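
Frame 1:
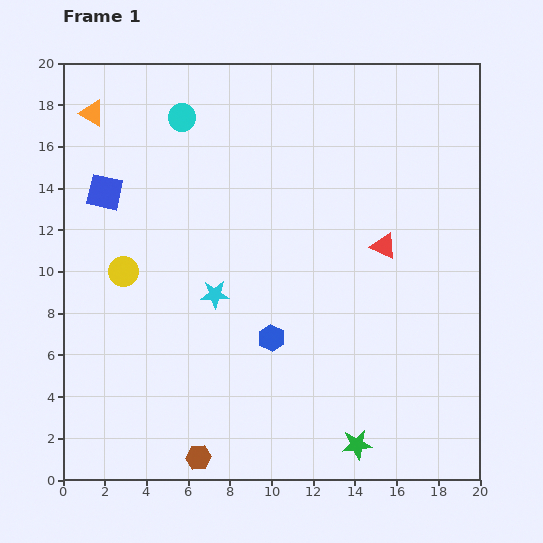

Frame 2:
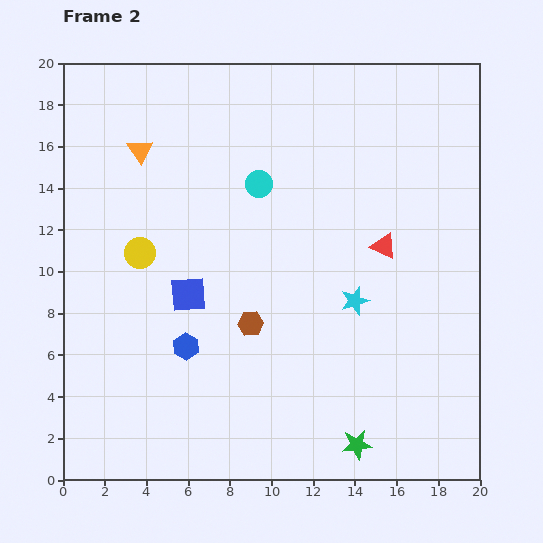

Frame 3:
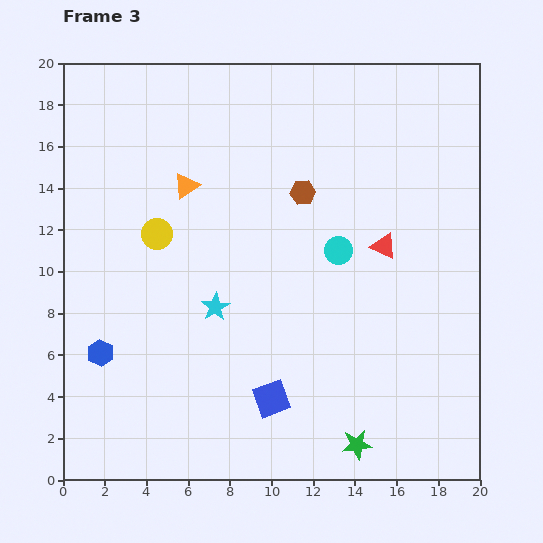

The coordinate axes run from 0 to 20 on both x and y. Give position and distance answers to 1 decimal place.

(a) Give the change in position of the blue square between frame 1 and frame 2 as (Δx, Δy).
(4.0, -4.9)

The blue square was at (2.0, 13.8) in frame 1 and (6.0, 8.9) in frame 2.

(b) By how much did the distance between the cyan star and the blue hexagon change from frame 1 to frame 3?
+2.5

Distance in frame 1: 3.4. Distance in frame 3: 5.9.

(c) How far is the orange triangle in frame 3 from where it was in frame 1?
5.7

The orange triangle moved from (1.4, 17.6) to (5.9, 14.1), a distance of √(4.5² + 3.5²) ≈ 5.7.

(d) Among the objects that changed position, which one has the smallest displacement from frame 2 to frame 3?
the yellow circle

(moved 1.2)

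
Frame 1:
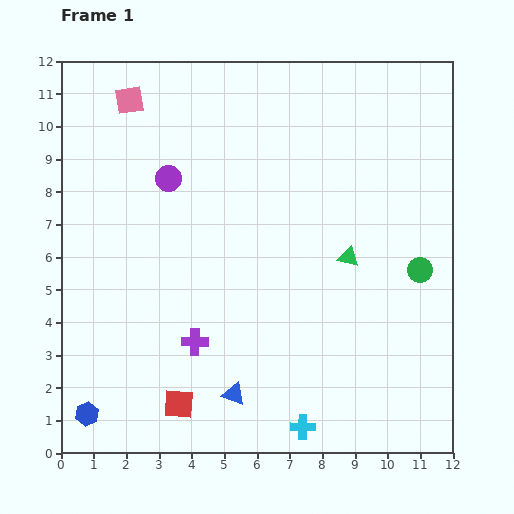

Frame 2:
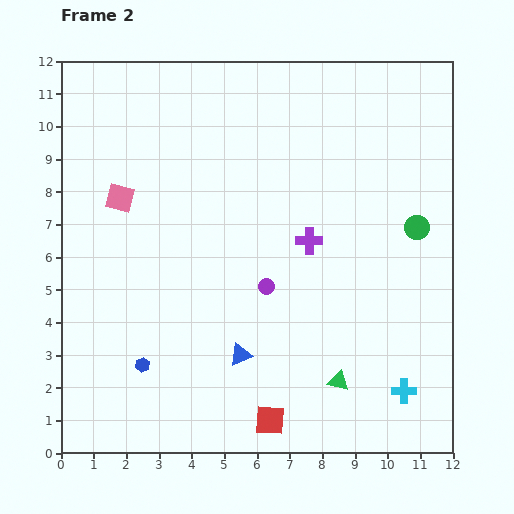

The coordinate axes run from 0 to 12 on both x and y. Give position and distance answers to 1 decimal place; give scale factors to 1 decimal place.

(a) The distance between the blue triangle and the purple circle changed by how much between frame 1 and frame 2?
-4.7

Distance in frame 1: 6.9. Distance in frame 2: 2.2.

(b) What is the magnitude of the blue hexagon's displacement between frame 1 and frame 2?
2.3

The blue hexagon moved from (0.8, 1.2) to (2.5, 2.7), a distance of √(1.7² + 1.5²) ≈ 2.3.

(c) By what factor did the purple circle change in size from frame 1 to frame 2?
0.6×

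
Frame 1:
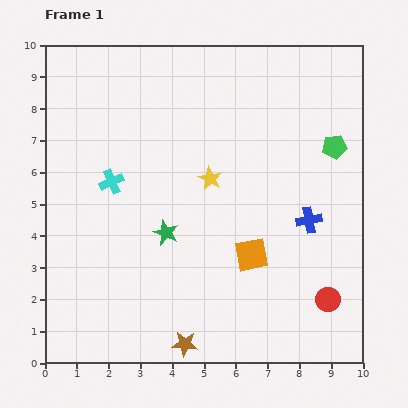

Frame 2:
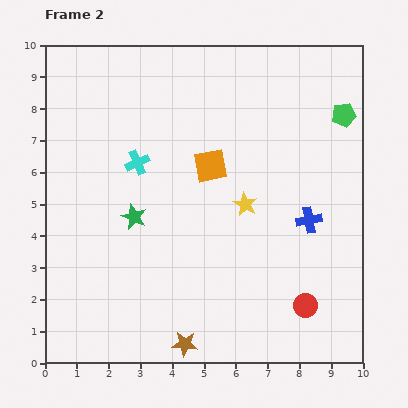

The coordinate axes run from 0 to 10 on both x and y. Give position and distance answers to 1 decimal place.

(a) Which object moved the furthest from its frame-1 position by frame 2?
the orange square

(moved 3.1; next 1.4)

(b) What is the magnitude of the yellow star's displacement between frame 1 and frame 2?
1.4

The yellow star moved from (5.2, 5.8) to (6.3, 5.0), a distance of √(1.1² + 0.8²) ≈ 1.4.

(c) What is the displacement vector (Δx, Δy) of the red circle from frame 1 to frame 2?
(-0.7, -0.2)

The red circle was at (8.9, 2.0) in frame 1 and (8.2, 1.8) in frame 2.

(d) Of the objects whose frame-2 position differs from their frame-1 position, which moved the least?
the red circle

(moved 0.7)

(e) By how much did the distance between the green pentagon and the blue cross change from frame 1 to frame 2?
+1.1

Distance in frame 1: 2.4. Distance in frame 2: 3.5.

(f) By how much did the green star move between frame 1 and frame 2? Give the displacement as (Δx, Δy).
(-1.0, 0.5)

The green star was at (3.8, 4.1) in frame 1 and (2.8, 4.6) in frame 2.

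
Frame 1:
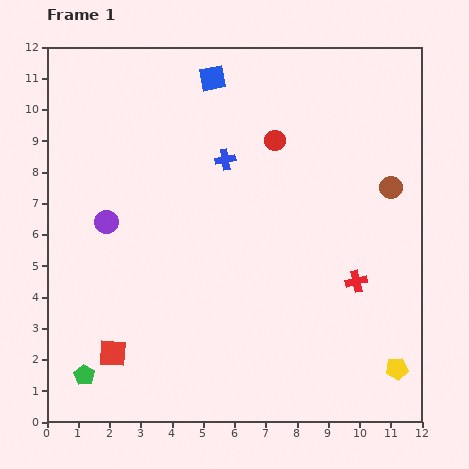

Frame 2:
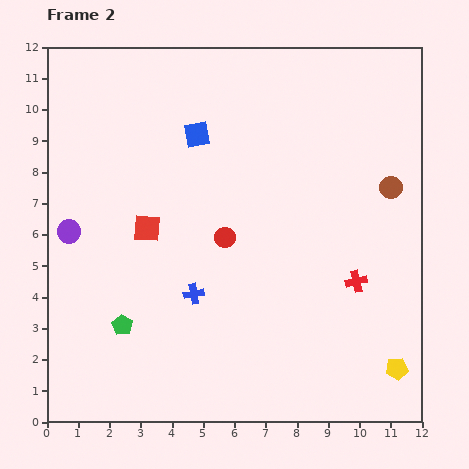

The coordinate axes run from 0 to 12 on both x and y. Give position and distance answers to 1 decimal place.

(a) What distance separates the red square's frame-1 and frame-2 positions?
4.1

The red square moved from (2.1, 2.2) to (3.2, 6.2), a distance of √(1.1² + 4.0²) ≈ 4.1.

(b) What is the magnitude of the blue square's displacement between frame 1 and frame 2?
1.9

The blue square moved from (5.3, 11.0) to (4.8, 9.2), a distance of √(0.5² + 1.8²) ≈ 1.9.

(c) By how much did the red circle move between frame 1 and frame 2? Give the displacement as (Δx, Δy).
(-1.6, -3.1)

The red circle was at (7.3, 9.0) in frame 1 and (5.7, 5.9) in frame 2.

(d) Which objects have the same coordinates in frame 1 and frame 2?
the yellow pentagon, the red cross, the brown circle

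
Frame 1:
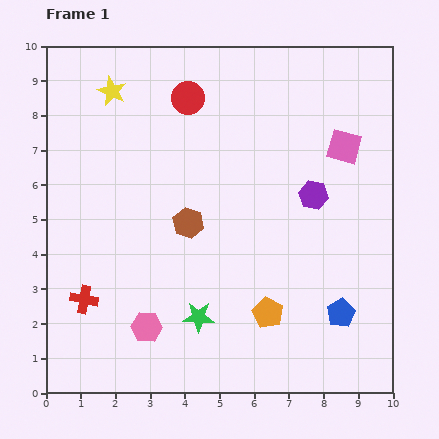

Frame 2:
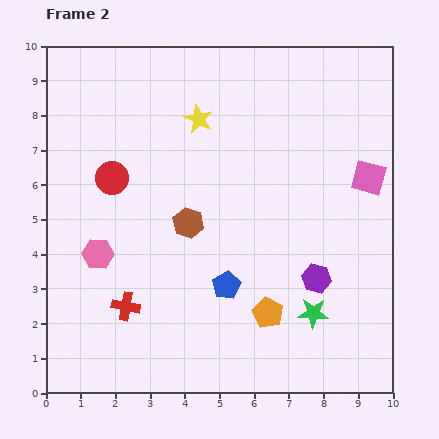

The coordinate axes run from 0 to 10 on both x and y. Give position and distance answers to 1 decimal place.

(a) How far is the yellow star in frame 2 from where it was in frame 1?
2.6

The yellow star moved from (1.9, 8.7) to (4.4, 7.9), a distance of √(2.5² + 0.8²) ≈ 2.6.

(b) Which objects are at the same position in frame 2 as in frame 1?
the brown hexagon, the orange pentagon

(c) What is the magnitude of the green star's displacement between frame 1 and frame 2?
3.3

The green star moved from (4.4, 2.2) to (7.7, 2.3), a distance of √(3.3² + 0.1²) ≈ 3.3.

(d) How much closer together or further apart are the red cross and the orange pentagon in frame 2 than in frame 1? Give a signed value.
-1.2

Distance in frame 1: 5.3. Distance in frame 2: 4.1.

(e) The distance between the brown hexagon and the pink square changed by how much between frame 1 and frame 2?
+0.4

Distance in frame 1: 5.0. Distance in frame 2: 5.4.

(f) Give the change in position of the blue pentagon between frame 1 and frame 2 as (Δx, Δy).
(-3.3, 0.8)

The blue pentagon was at (8.5, 2.3) in frame 1 and (5.2, 3.1) in frame 2.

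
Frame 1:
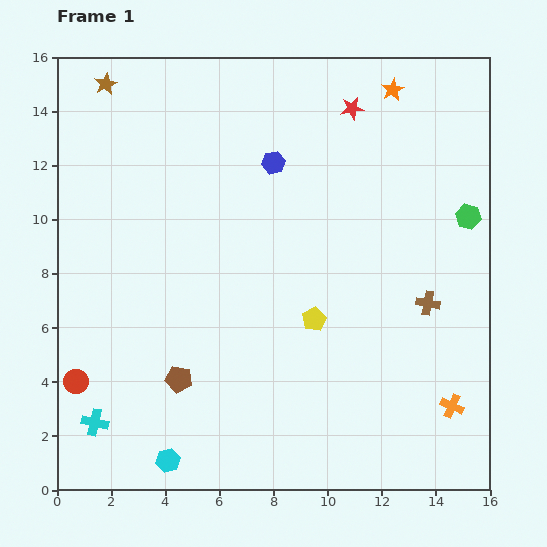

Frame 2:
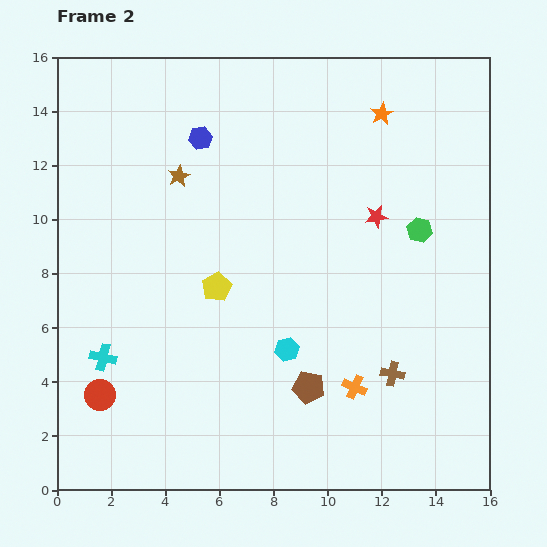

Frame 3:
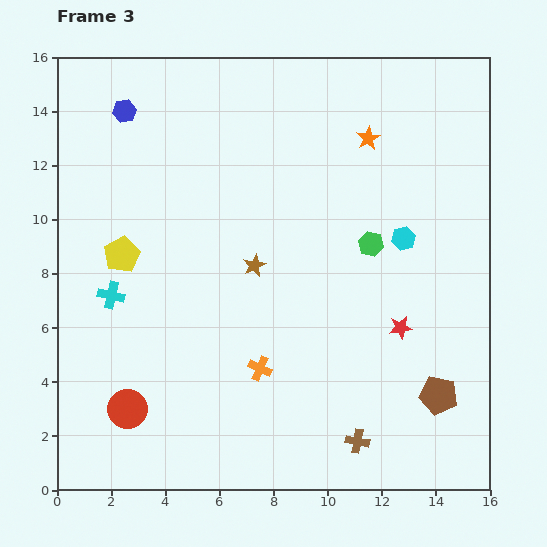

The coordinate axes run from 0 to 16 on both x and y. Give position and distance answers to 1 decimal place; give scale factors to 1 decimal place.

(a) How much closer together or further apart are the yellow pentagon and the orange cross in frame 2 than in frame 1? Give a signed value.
+0.3

Distance in frame 1: 6.0. Distance in frame 2: 6.3.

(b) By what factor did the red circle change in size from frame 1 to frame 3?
1.6×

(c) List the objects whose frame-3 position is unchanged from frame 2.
none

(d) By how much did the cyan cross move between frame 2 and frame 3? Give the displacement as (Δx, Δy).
(0.3, 2.3)

The cyan cross was at (1.7, 4.9) in frame 2 and (2.0, 7.2) in frame 3.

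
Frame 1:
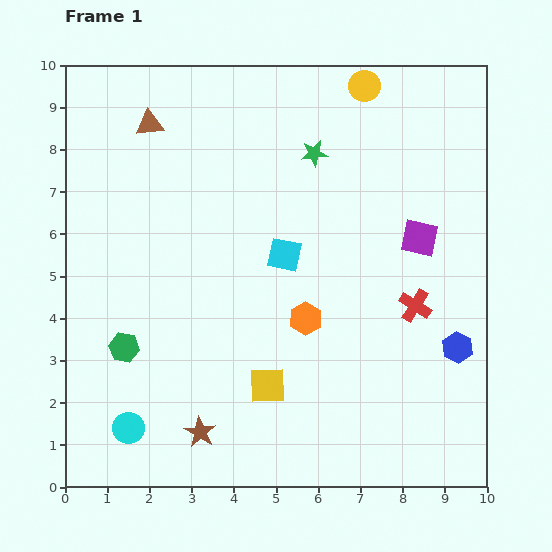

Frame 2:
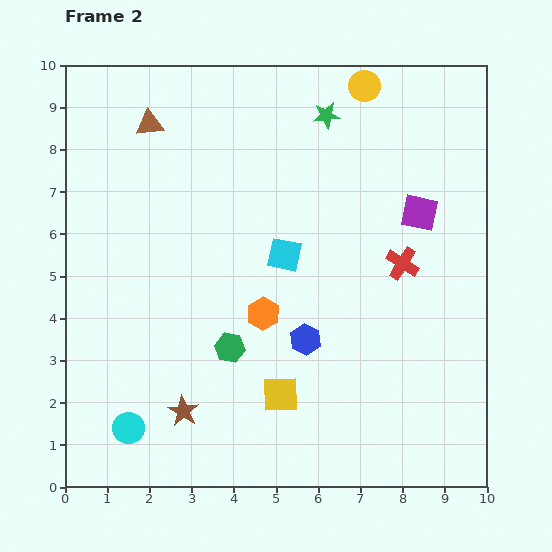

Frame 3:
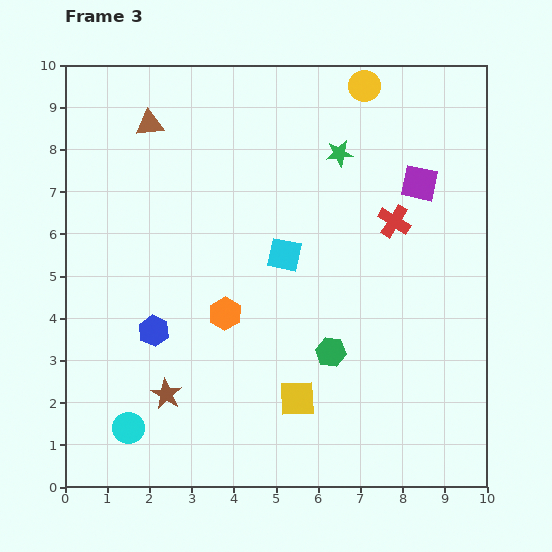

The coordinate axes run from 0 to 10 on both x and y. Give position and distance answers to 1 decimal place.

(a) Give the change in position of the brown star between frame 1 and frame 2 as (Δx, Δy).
(-0.4, 0.5)

The brown star was at (3.2, 1.3) in frame 1 and (2.8, 1.8) in frame 2.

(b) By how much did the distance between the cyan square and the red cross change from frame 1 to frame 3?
-0.6

Distance in frame 1: 3.3. Distance in frame 3: 2.7.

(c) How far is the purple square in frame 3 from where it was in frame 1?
1.3

The purple square moved from (8.4, 5.9) to (8.4, 7.2), a distance of √(0.0² + 1.3²) ≈ 1.3.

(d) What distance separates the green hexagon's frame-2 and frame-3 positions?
2.4

The green hexagon moved from (3.9, 3.3) to (6.3, 3.2), a distance of √(2.4² + 0.1²) ≈ 2.4.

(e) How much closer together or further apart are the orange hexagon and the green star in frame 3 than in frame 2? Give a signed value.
-0.2

Distance in frame 2: 4.9. Distance in frame 3: 4.7.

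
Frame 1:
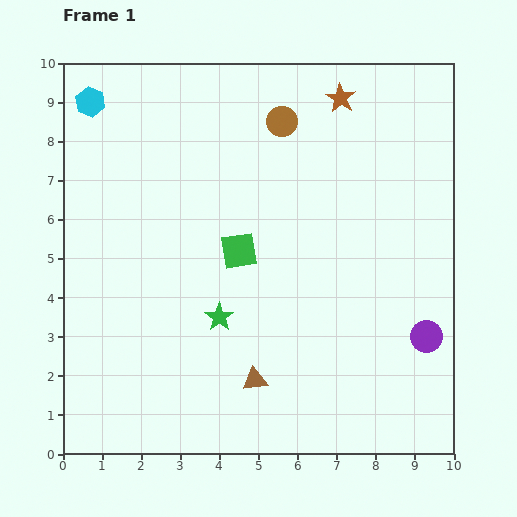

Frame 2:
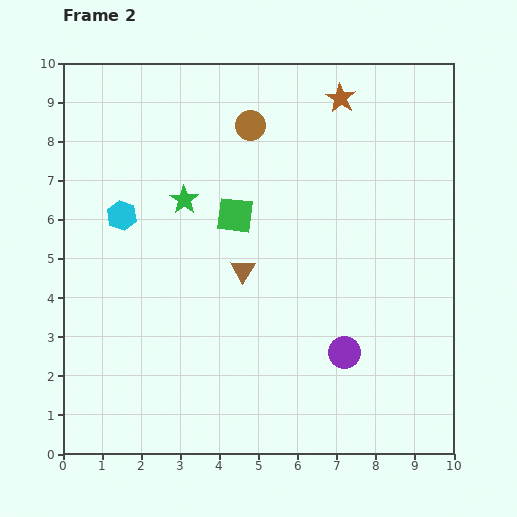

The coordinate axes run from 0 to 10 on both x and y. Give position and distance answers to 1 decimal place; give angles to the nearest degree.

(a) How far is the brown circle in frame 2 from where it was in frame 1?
0.8

The brown circle moved from (5.6, 8.5) to (4.8, 8.4), a distance of √(0.8² + 0.1²) ≈ 0.8.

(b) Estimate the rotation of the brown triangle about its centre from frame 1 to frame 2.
51° counter-clockwise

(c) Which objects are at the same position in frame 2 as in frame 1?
the brown star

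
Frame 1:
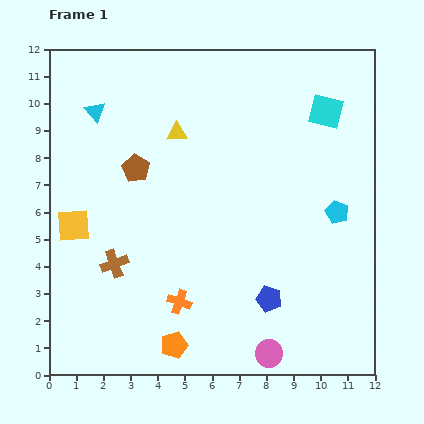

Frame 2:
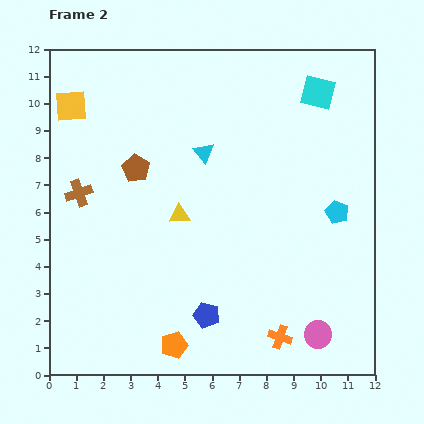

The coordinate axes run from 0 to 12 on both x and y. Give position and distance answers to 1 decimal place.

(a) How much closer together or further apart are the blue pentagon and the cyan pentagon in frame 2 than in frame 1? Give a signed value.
+2.0

Distance in frame 1: 4.1. Distance in frame 2: 6.1.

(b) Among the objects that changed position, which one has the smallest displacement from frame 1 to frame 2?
the cyan square

(moved 0.8)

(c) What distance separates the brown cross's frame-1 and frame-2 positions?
2.9

The brown cross moved from (2.4, 4.1) to (1.1, 6.7), a distance of √(1.3² + 2.6²) ≈ 2.9.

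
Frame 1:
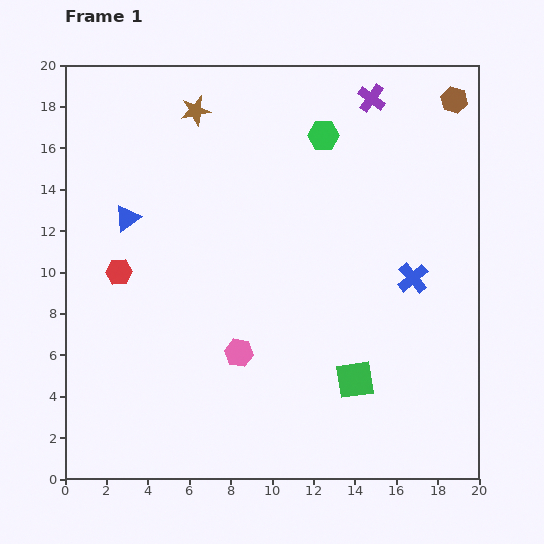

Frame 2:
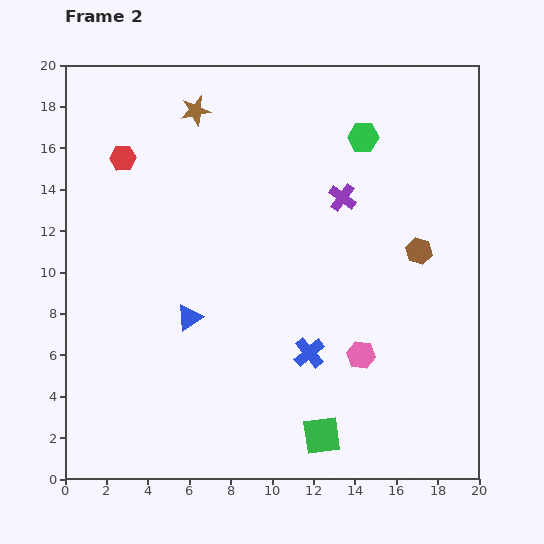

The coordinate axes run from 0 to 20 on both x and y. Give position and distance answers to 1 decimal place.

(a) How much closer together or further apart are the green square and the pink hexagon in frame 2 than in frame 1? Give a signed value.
-1.4

Distance in frame 1: 5.7. Distance in frame 2: 4.3.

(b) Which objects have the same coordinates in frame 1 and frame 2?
the brown star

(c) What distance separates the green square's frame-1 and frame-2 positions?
3.1

The green square moved from (14.0, 4.8) to (12.4, 2.1), a distance of √(1.6² + 2.7²) ≈ 3.1.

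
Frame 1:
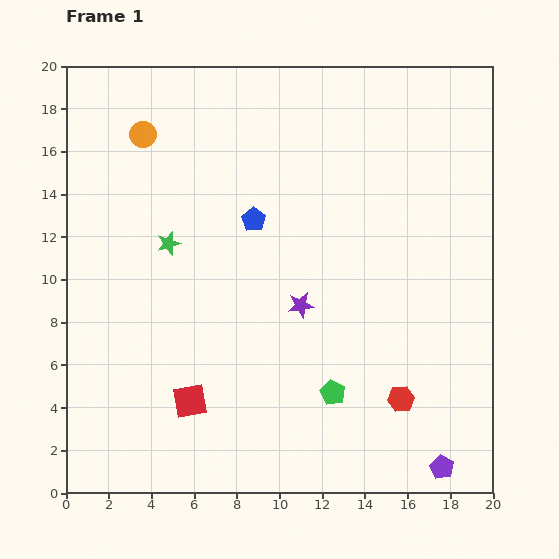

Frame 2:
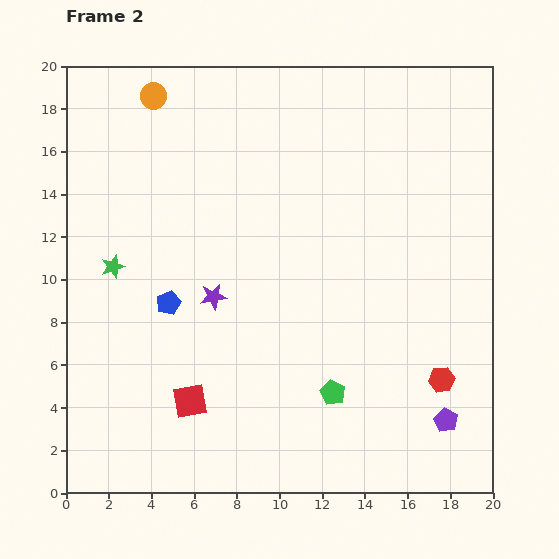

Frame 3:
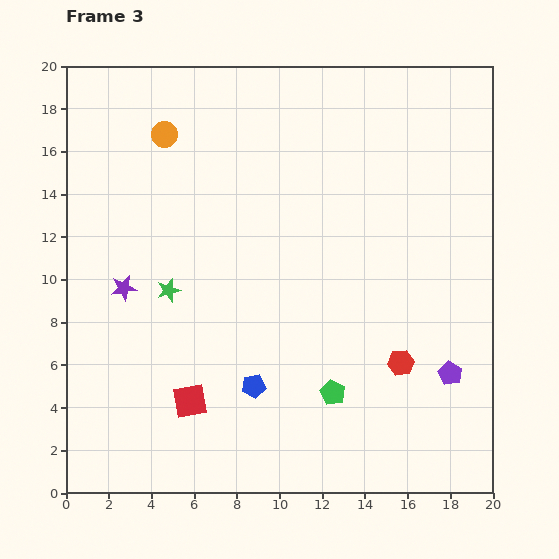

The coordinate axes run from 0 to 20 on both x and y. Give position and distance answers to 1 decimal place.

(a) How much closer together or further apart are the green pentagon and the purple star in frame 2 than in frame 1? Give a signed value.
+2.8

Distance in frame 1: 4.4. Distance in frame 2: 7.2.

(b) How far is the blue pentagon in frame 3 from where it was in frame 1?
7.8

The blue pentagon moved from (8.8, 12.8) to (8.8, 5.0), a distance of √(0.0² + 7.8²) ≈ 7.8.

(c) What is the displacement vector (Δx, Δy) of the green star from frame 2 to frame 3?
(2.6, -1.1)

The green star was at (2.2, 10.6) in frame 2 and (4.8, 9.5) in frame 3.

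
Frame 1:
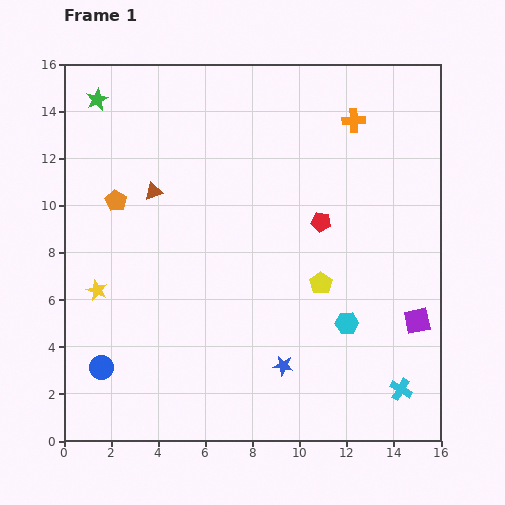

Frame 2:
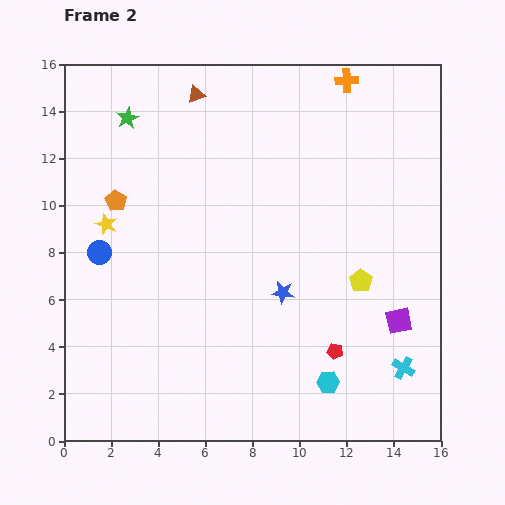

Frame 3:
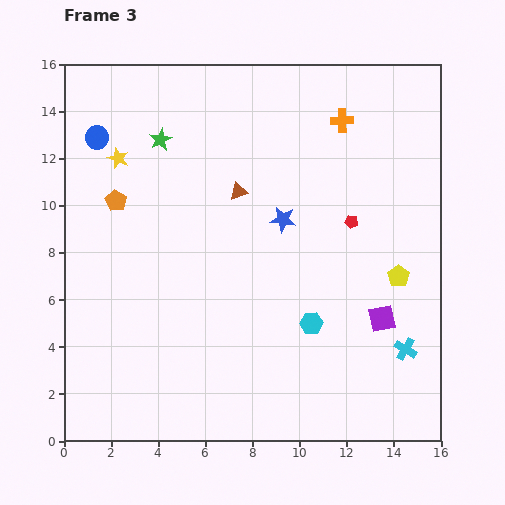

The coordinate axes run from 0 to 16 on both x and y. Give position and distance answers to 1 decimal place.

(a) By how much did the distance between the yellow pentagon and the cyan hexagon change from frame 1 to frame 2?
+2.5

Distance in frame 1: 2.0. Distance in frame 2: 4.5.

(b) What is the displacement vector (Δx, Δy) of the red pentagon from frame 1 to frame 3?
(1.3, 0.0)

The red pentagon was at (10.9, 9.3) in frame 1 and (12.2, 9.3) in frame 3.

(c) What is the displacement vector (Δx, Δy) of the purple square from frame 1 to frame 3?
(-1.5, 0.1)

The purple square was at (15.0, 5.1) in frame 1 and (13.5, 5.2) in frame 3.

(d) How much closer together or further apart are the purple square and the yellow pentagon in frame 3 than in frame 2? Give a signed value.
-0.4

Distance in frame 2: 2.3. Distance in frame 3: 1.9.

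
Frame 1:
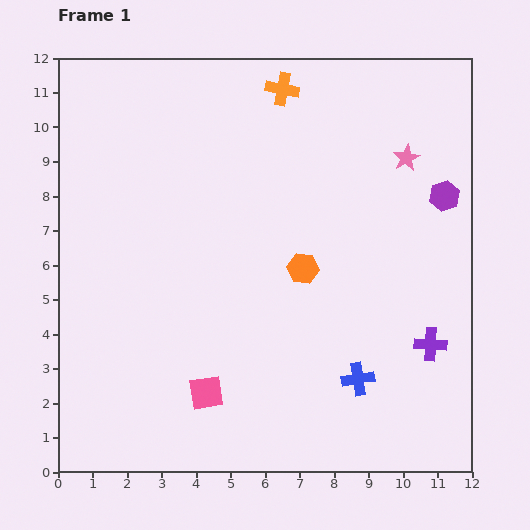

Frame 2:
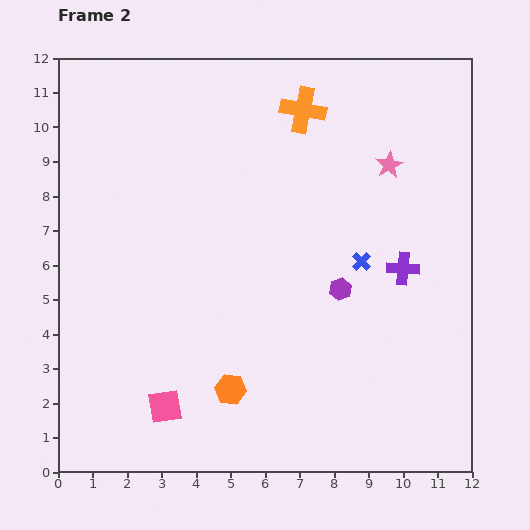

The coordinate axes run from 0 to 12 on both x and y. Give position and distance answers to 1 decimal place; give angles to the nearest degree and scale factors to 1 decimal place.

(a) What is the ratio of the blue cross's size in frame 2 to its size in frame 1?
0.6×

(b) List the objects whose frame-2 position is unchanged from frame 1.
none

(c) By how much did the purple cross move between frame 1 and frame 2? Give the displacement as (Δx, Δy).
(-0.8, 2.2)

The purple cross was at (10.8, 3.7) in frame 1 and (10.0, 5.9) in frame 2.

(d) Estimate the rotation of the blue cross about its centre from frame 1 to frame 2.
35° counter-clockwise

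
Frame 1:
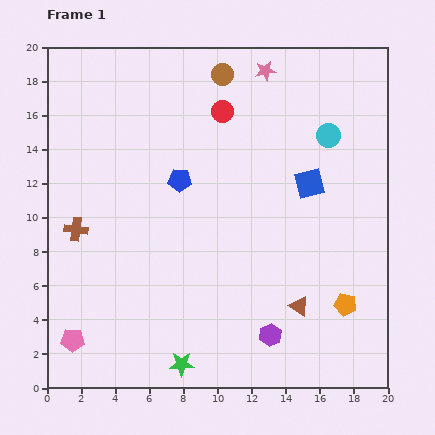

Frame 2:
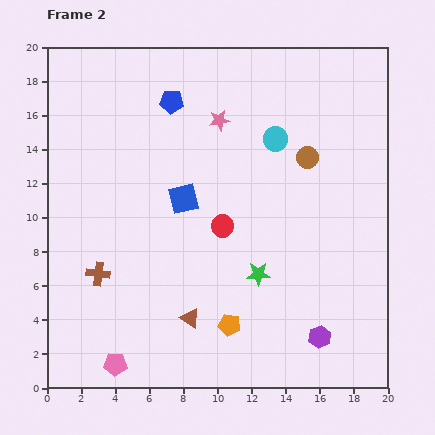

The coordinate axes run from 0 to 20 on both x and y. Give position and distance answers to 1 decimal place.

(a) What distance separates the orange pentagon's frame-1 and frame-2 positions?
6.9

The orange pentagon moved from (17.5, 4.9) to (10.7, 3.7), a distance of √(6.8² + 1.2²) ≈ 6.9.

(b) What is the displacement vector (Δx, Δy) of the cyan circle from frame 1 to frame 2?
(-3.1, -0.2)

The cyan circle was at (16.5, 14.8) in frame 1 and (13.4, 14.6) in frame 2.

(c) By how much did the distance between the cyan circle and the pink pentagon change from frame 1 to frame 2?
-3.0

Distance in frame 1: 19.2. Distance in frame 2: 16.2.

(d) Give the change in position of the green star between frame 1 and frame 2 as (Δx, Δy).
(4.5, 5.3)

The green star was at (7.9, 1.4) in frame 1 and (12.4, 6.7) in frame 2.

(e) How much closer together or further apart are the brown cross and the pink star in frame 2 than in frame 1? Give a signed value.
-3.0

Distance in frame 1: 14.5. Distance in frame 2: 11.5.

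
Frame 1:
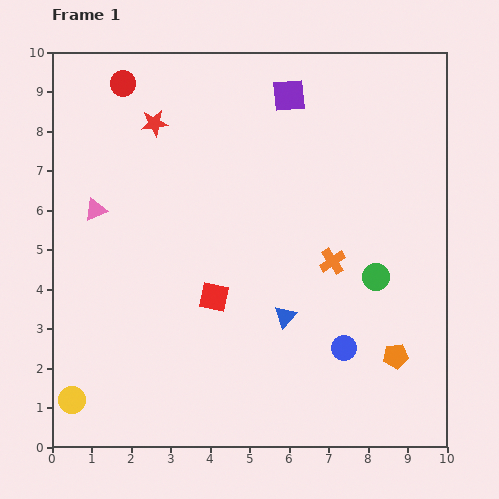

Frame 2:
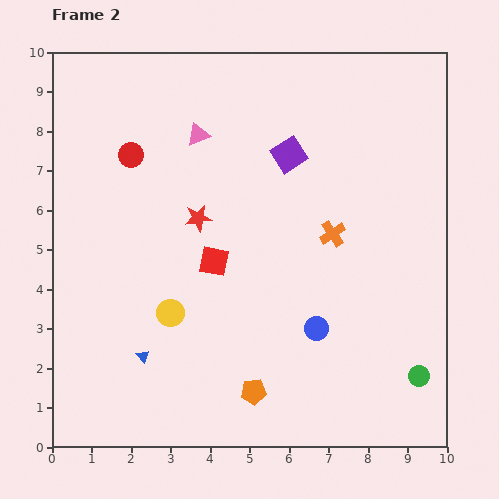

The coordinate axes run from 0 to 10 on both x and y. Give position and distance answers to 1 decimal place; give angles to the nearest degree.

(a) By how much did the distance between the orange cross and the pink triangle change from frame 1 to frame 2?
-1.9

Distance in frame 1: 6.1. Distance in frame 2: 4.2.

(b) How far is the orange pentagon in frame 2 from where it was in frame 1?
3.7

The orange pentagon moved from (8.7, 2.3) to (5.1, 1.4), a distance of √(3.6² + 0.9²) ≈ 3.7.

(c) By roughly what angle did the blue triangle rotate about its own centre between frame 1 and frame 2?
25° counter-clockwise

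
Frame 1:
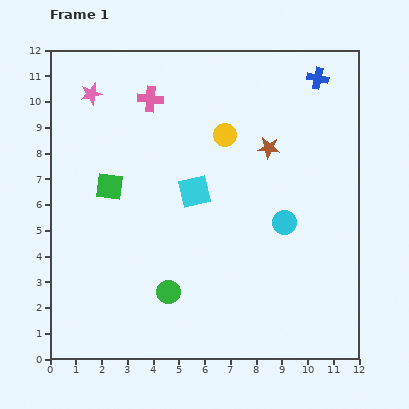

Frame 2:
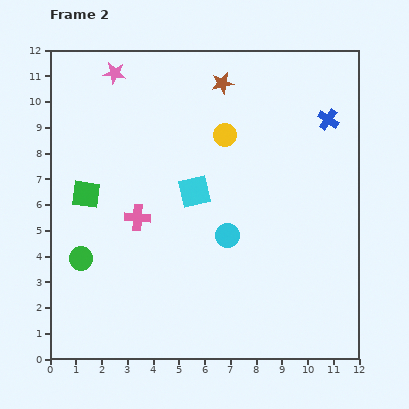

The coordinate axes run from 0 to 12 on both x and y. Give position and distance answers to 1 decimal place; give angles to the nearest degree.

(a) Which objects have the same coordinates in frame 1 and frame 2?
the cyan square, the yellow circle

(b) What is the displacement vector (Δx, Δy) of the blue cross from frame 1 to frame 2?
(0.4, -1.6)

The blue cross was at (10.4, 10.9) in frame 1 and (10.8, 9.3) in frame 2.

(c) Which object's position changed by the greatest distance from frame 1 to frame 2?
the pink cross

(moved 4.6; next 3.6)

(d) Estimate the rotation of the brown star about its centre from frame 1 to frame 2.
17° counter-clockwise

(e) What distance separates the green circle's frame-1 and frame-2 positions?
3.6

The green circle moved from (4.6, 2.6) to (1.2, 3.9), a distance of √(3.4² + 1.3²) ≈ 3.6.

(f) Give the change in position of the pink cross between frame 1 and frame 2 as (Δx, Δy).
(-0.5, -4.6)

The pink cross was at (3.9, 10.1) in frame 1 and (3.4, 5.5) in frame 2.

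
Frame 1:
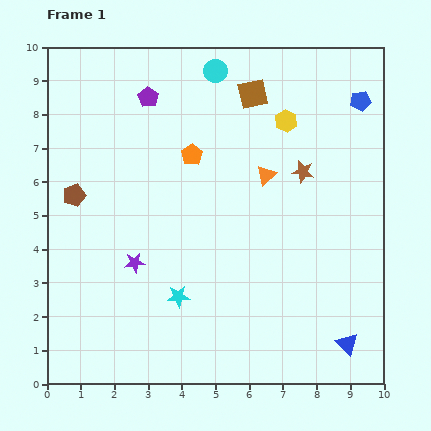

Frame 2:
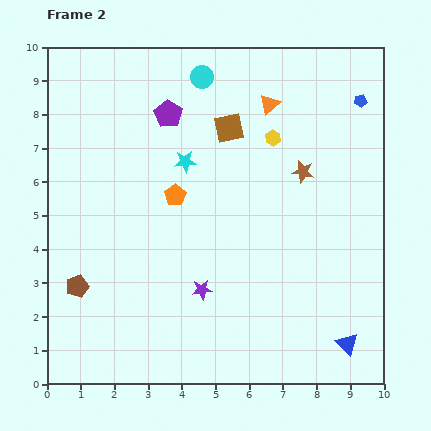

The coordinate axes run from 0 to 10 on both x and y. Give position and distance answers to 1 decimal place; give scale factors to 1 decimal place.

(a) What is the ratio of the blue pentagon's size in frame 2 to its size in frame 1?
0.6×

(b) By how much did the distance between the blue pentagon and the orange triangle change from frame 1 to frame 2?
-0.9

Distance in frame 1: 3.6. Distance in frame 2: 2.7.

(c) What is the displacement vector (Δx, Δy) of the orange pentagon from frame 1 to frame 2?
(-0.5, -1.2)

The orange pentagon was at (4.3, 6.8) in frame 1 and (3.8, 5.6) in frame 2.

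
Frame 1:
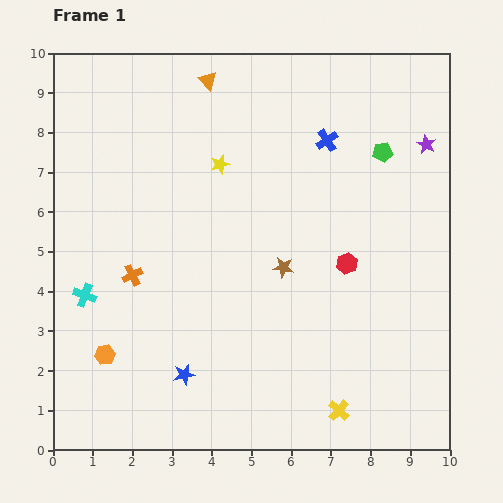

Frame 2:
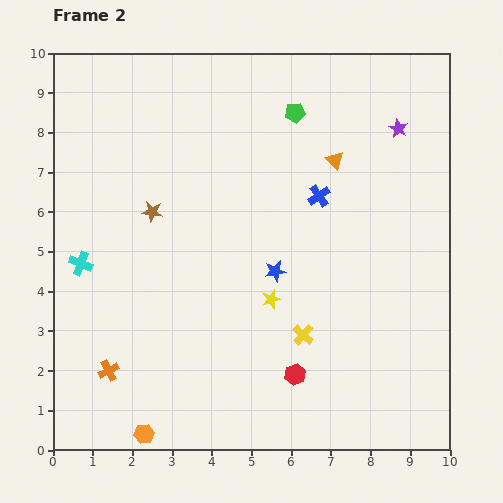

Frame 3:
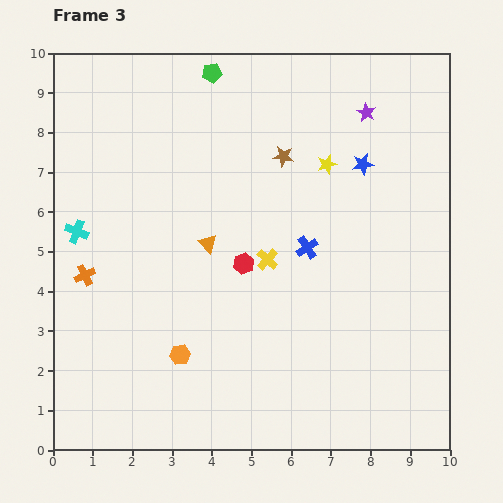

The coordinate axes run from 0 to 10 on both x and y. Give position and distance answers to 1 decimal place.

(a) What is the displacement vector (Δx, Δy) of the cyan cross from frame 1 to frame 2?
(-0.1, 0.8)

The cyan cross was at (0.8, 3.9) in frame 1 and (0.7, 4.7) in frame 2.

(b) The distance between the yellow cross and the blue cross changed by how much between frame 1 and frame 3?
-5.8

Distance in frame 1: 6.8. Distance in frame 3: 1.0.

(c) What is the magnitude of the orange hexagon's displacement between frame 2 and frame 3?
2.2

The orange hexagon moved from (2.3, 0.4) to (3.2, 2.4), a distance of √(0.9² + 2.0²) ≈ 2.2.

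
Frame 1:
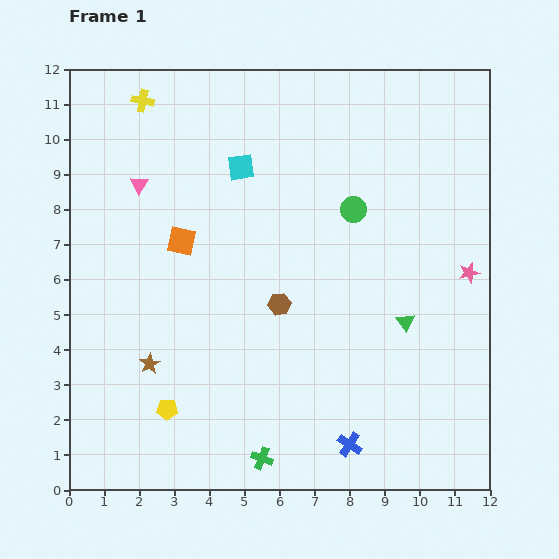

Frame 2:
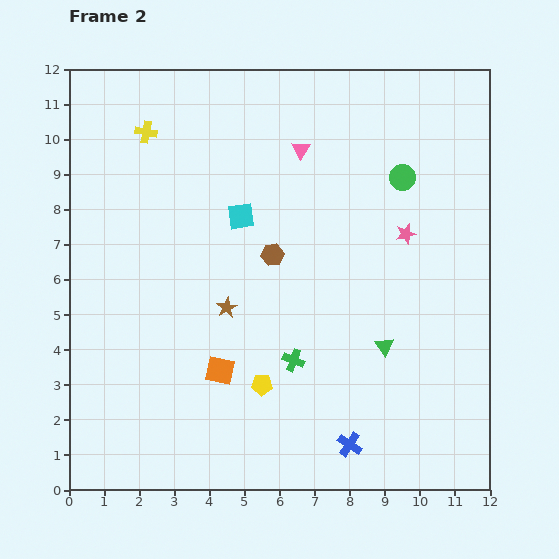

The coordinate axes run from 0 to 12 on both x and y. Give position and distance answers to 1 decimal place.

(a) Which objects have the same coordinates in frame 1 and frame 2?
the blue cross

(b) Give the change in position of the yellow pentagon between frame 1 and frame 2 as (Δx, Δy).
(2.7, 0.7)

The yellow pentagon was at (2.8, 2.3) in frame 1 and (5.5, 3.0) in frame 2.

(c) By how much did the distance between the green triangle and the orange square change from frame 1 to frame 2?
-2.0

Distance in frame 1: 6.8. Distance in frame 2: 4.8.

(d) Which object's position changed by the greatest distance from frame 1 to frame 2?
the pink triangle

(moved 4.7; next 3.9)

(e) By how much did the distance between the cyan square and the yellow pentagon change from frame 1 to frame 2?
-2.4

Distance in frame 1: 7.2. Distance in frame 2: 4.8.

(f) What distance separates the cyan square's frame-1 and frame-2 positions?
1.4

The cyan square moved from (4.9, 9.2) to (4.9, 7.8), a distance of √(0.0² + 1.4²) ≈ 1.4.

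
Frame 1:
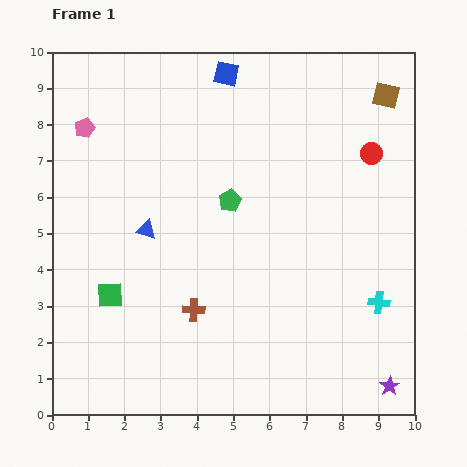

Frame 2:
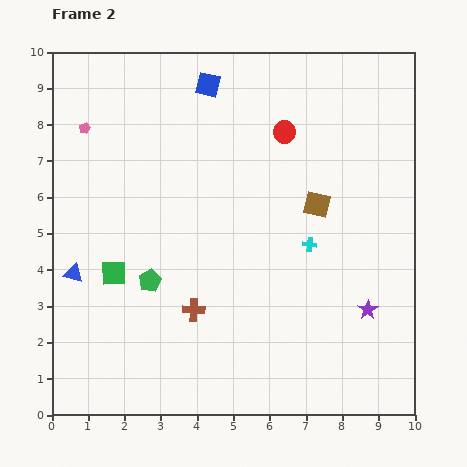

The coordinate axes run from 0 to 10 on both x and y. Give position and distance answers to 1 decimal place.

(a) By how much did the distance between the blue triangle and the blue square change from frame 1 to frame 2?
+1.6

Distance in frame 1: 4.8. Distance in frame 2: 6.4.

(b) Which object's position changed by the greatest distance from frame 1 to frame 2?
the brown square

(moved 3.6; next 3.1)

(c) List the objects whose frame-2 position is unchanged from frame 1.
the brown cross, the pink pentagon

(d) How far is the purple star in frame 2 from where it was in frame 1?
2.2

The purple star moved from (9.3, 0.8) to (8.7, 2.9), a distance of √(0.6² + 2.1²) ≈ 2.2.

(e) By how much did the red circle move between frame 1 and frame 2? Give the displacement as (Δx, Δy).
(-2.4, 0.6)

The red circle was at (8.8, 7.2) in frame 1 and (6.4, 7.8) in frame 2.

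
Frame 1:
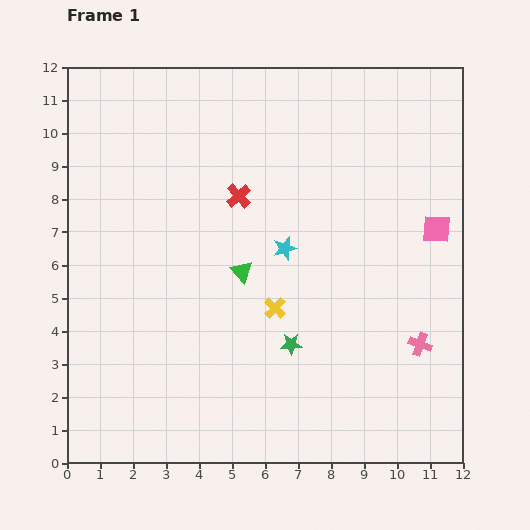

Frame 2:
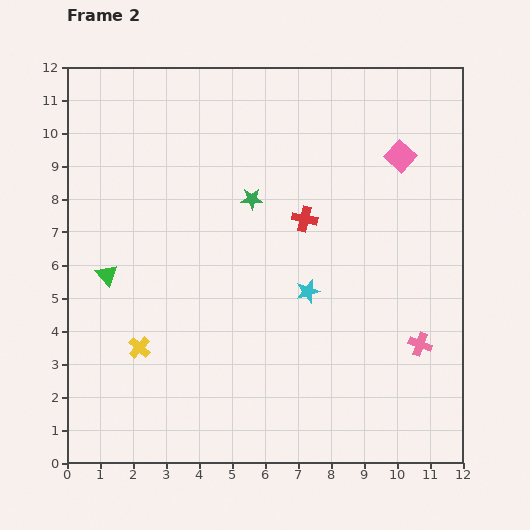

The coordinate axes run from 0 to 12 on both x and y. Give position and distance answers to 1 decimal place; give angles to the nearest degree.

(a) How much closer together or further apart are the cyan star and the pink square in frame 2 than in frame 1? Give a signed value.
+0.4

Distance in frame 1: 4.6. Distance in frame 2: 5.0.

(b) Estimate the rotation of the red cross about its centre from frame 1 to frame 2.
35° counter-clockwise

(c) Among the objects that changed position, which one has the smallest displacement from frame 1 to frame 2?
the cyan star

(moved 1.5)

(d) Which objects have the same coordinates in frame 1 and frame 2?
the pink cross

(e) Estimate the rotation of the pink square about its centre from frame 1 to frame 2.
39° clockwise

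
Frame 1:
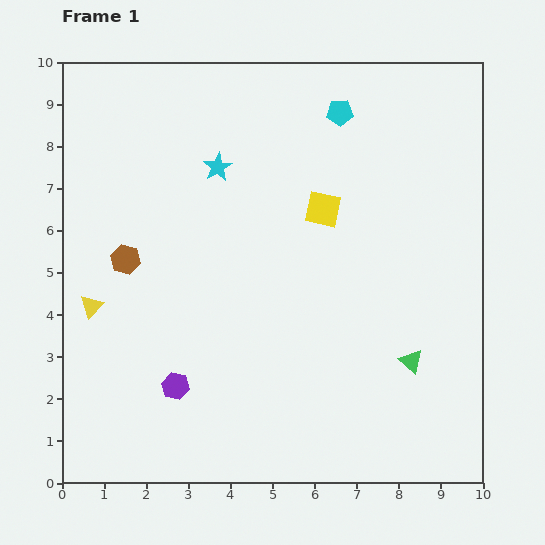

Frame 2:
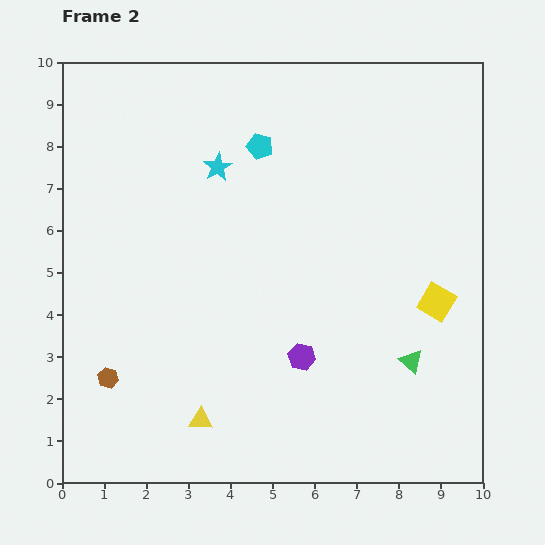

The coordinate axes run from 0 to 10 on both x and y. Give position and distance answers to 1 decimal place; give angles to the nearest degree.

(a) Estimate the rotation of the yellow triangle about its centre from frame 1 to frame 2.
51° clockwise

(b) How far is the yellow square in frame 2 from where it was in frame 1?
3.5

The yellow square moved from (6.2, 6.5) to (8.9, 4.3), a distance of √(2.7² + 2.2²) ≈ 3.5.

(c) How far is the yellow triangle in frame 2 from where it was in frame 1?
3.7

The yellow triangle moved from (0.7, 4.2) to (3.3, 1.5), a distance of √(2.6² + 2.7²) ≈ 3.7.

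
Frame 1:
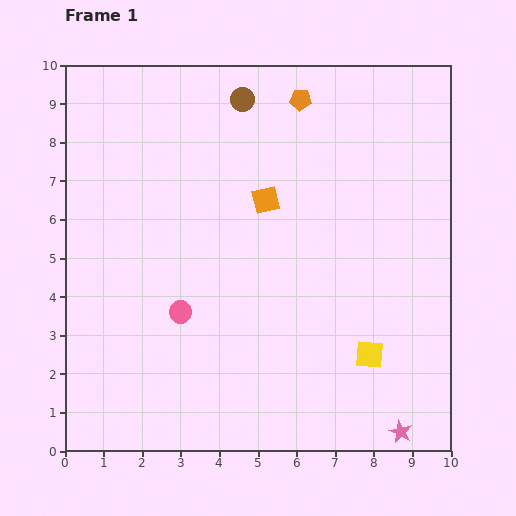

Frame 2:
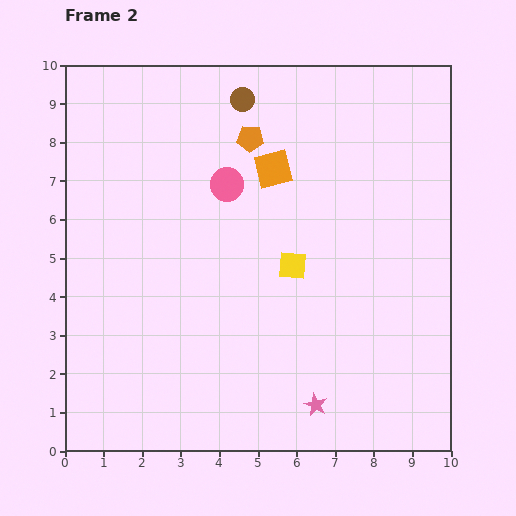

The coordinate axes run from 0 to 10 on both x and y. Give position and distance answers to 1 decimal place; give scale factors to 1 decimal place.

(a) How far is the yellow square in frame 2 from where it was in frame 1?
3.0

The yellow square moved from (7.9, 2.5) to (5.9, 4.8), a distance of √(2.0² + 2.3²) ≈ 3.0.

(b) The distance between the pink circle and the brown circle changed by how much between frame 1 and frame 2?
-3.5

Distance in frame 1: 5.7. Distance in frame 2: 2.2.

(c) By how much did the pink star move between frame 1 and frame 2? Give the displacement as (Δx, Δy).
(-2.2, 0.7)

The pink star was at (8.7, 0.5) in frame 1 and (6.5, 1.2) in frame 2.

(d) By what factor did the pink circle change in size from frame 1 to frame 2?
1.5×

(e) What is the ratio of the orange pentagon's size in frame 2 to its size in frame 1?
1.3×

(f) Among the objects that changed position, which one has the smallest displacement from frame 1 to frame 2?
the orange square

(moved 0.8)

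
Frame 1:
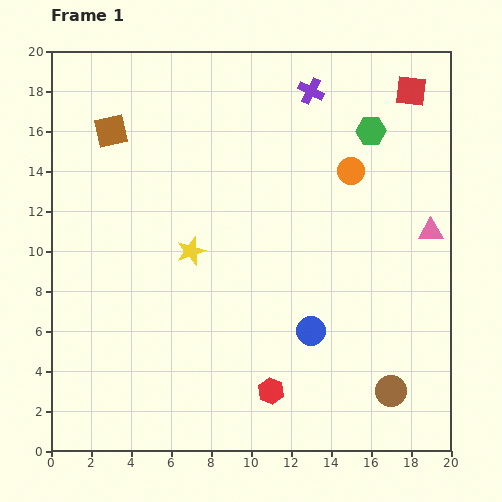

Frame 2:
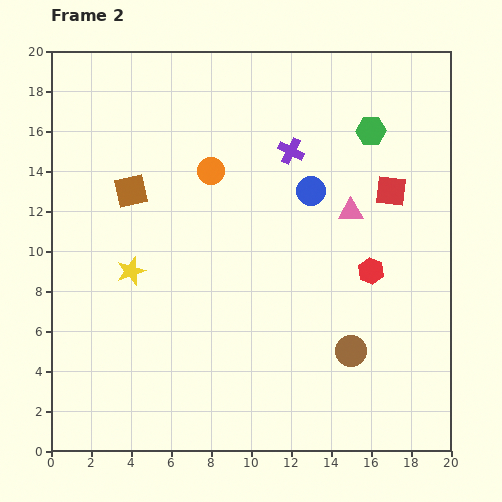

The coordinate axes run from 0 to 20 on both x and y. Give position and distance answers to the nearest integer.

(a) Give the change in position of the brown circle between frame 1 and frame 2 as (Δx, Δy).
(-2, 2)

The brown circle was at (17, 3) in frame 1 and (15, 5) in frame 2.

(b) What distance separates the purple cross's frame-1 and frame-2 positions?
3

The purple cross moved from (13, 18) to (12, 15), a distance of √(1² + 3²) ≈ 3.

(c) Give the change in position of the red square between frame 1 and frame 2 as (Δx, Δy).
(-1, -5)

The red square was at (18, 18) in frame 1 and (17, 13) in frame 2.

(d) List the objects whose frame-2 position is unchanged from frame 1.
the green hexagon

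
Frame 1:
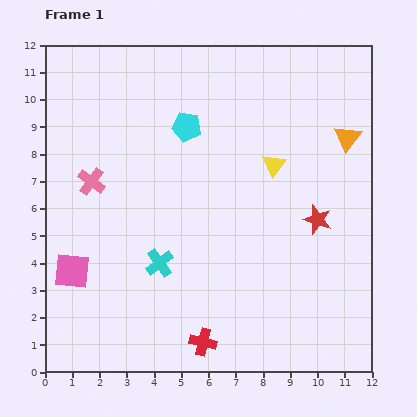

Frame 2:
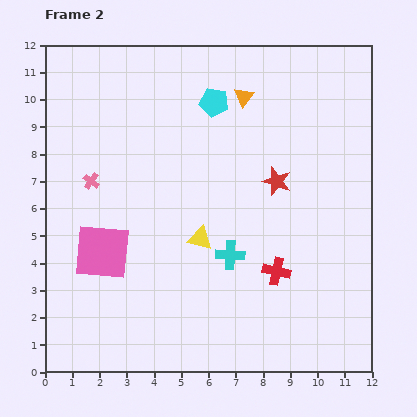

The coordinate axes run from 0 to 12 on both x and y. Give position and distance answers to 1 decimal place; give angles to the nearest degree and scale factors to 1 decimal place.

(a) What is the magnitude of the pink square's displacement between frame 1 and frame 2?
1.3

The pink square moved from (1.0, 3.7) to (2.1, 4.4), a distance of √(1.1² + 0.7²) ≈ 1.3.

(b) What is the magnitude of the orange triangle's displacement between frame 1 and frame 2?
4.1

The orange triangle moved from (11.1, 8.6) to (7.3, 10.1), a distance of √(3.8² + 1.5²) ≈ 4.1.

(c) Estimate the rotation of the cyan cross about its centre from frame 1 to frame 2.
39° clockwise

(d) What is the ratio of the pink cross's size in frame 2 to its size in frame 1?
0.6×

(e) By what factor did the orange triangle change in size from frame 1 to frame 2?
0.7×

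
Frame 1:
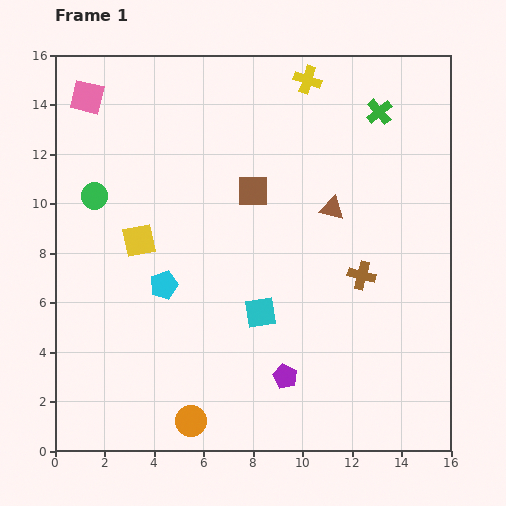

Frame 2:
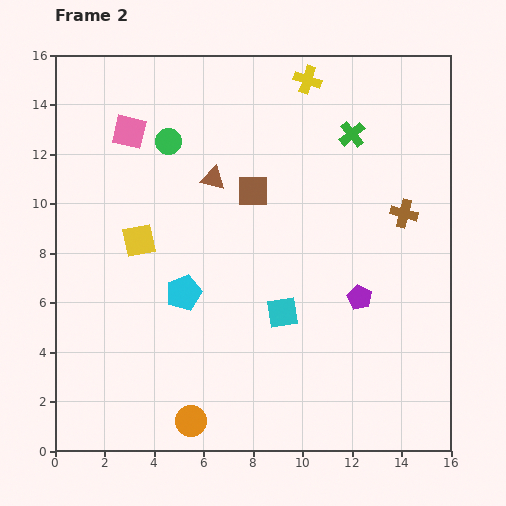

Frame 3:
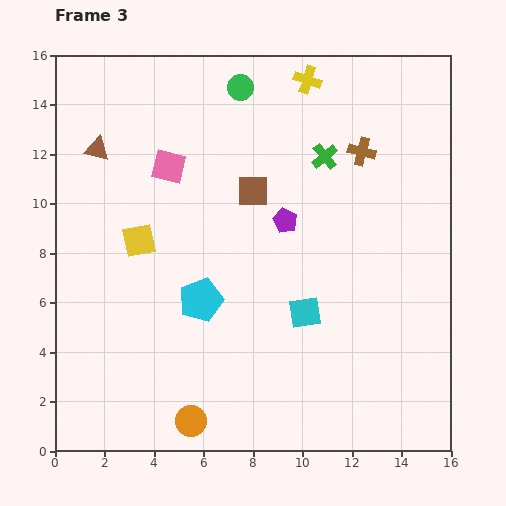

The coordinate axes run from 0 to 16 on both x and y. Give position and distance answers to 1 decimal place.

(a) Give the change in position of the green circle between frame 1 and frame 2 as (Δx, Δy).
(3.0, 2.2)

The green circle was at (1.6, 10.3) in frame 1 and (4.6, 12.5) in frame 2.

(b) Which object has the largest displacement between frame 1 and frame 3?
the brown triangle

(moved 9.8; next 7.4)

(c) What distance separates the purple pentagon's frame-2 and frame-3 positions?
4.3

The purple pentagon moved from (12.3, 6.2) to (9.3, 9.3), a distance of √(3.0² + 3.1²) ≈ 4.3.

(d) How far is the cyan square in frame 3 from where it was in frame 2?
0.9

The cyan square moved from (9.2, 5.6) to (10.1, 5.6), a distance of √(0.9² + 0.0²) ≈ 0.9.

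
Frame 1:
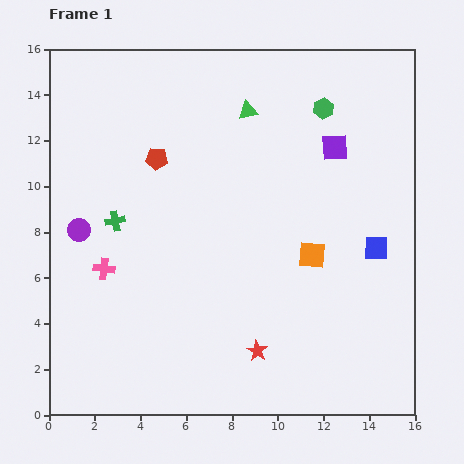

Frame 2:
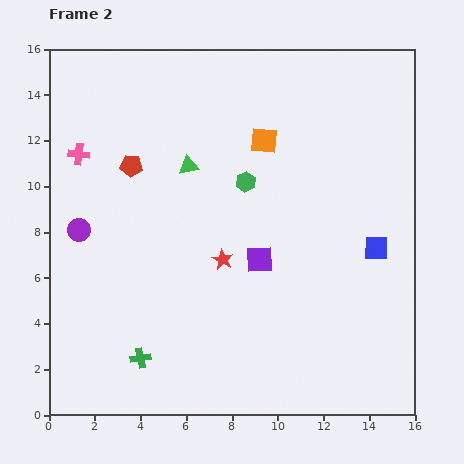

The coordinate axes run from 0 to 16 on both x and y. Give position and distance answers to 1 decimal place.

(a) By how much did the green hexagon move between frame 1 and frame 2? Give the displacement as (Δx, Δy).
(-3.4, -3.2)

The green hexagon was at (12.0, 13.4) in frame 1 and (8.6, 10.2) in frame 2.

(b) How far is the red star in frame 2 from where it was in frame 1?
4.3

The red star moved from (9.1, 2.8) to (7.6, 6.8), a distance of √(1.5² + 4.0²) ≈ 4.3.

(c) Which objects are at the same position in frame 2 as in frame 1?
the purple circle, the blue square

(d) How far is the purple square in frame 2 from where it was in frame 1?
5.9

The purple square moved from (12.5, 11.7) to (9.2, 6.8), a distance of √(3.3² + 4.9²) ≈ 5.9.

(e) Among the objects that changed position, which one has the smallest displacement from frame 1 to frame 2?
the red pentagon

(moved 1.1)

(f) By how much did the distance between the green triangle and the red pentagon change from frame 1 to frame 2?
-2.0

Distance in frame 1: 4.5. Distance in frame 2: 2.5.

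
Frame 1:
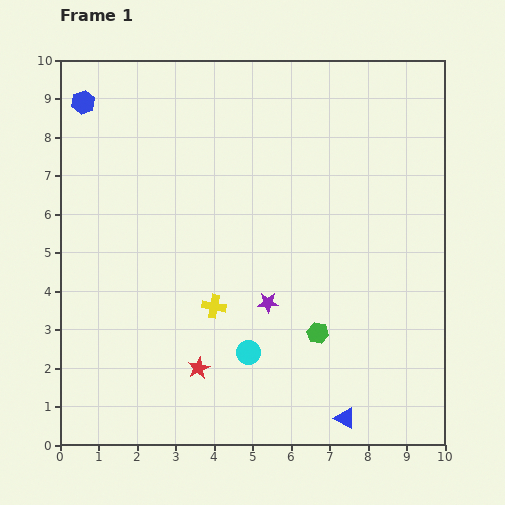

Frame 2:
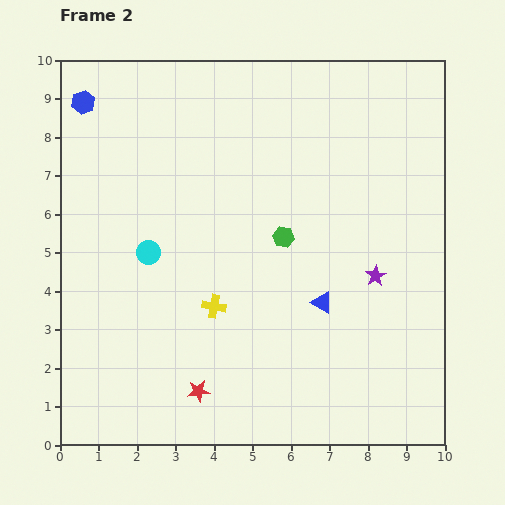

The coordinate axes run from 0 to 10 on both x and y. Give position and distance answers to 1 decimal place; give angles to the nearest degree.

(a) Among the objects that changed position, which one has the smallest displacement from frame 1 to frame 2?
the red star

(moved 0.6)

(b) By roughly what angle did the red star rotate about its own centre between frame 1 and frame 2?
19° clockwise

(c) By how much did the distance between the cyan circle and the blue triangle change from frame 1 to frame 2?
+1.7

Distance in frame 1: 3.0. Distance in frame 2: 4.7.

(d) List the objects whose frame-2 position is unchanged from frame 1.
the yellow cross, the blue hexagon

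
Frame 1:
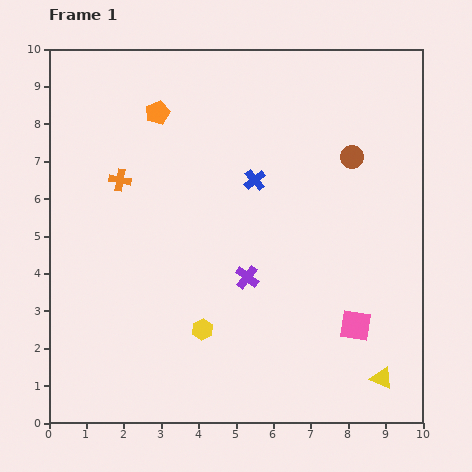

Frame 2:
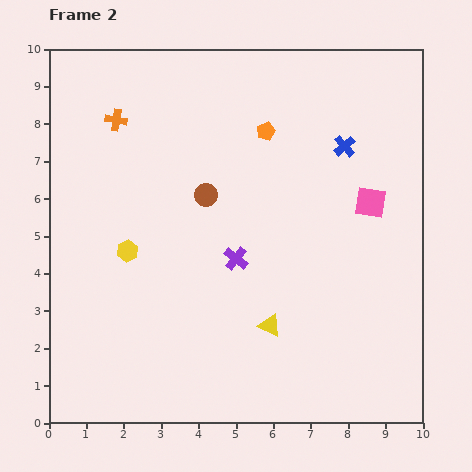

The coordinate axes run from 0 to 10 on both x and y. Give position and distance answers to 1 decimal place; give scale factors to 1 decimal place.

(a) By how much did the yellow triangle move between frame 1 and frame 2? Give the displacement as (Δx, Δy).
(-3.0, 1.4)

The yellow triangle was at (8.9, 1.2) in frame 1 and (5.9, 2.6) in frame 2.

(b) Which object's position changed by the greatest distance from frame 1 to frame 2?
the brown circle

(moved 4.0; next 3.3)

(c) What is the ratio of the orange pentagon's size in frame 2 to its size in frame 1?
0.8×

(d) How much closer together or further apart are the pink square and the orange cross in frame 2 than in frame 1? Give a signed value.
-0.3

Distance in frame 1: 7.4. Distance in frame 2: 7.1.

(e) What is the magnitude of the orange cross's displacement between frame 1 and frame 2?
1.6

The orange cross moved from (1.9, 6.5) to (1.8, 8.1), a distance of √(0.1² + 1.6²) ≈ 1.6.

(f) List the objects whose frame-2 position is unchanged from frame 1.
none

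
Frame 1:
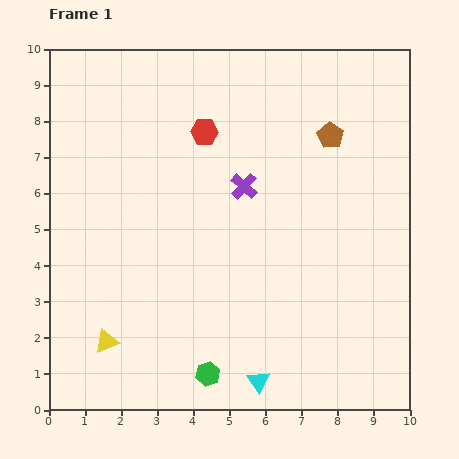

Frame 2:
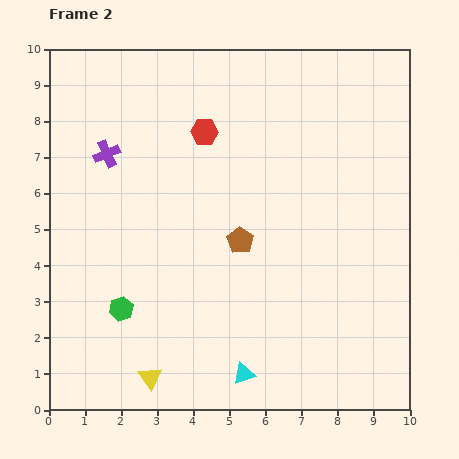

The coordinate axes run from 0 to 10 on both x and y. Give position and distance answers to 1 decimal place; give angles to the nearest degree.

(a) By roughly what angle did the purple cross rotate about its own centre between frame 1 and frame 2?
25° clockwise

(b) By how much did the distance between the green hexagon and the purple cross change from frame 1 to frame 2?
-1.0

Distance in frame 1: 5.3. Distance in frame 2: 4.3.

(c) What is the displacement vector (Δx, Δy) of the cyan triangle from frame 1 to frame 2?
(-0.4, 0.2)

The cyan triangle was at (5.8, 0.8) in frame 1 and (5.4, 1.0) in frame 2.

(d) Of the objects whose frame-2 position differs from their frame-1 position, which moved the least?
the cyan triangle

(moved 0.4)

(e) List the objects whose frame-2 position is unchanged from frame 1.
the red hexagon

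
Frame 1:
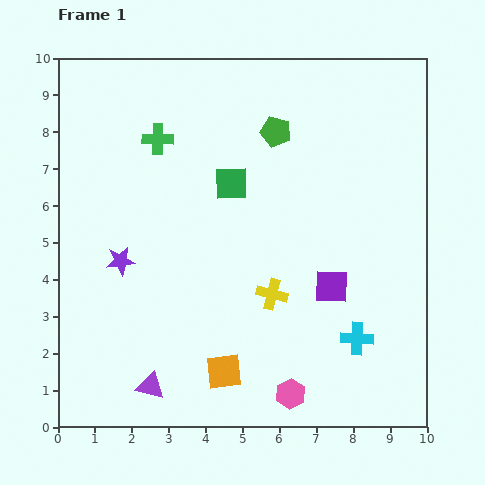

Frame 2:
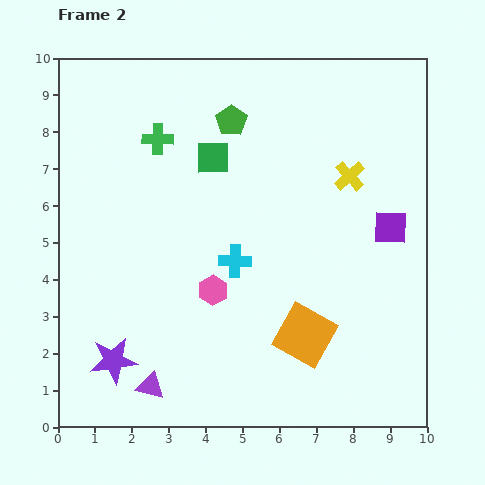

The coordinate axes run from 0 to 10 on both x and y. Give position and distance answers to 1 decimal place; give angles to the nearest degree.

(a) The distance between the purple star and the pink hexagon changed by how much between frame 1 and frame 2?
-2.5

Distance in frame 1: 5.8. Distance in frame 2: 3.3.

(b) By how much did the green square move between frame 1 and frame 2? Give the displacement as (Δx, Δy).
(-0.5, 0.7)

The green square was at (4.7, 6.6) in frame 1 and (4.2, 7.3) in frame 2.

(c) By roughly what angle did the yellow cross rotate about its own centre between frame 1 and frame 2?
33° clockwise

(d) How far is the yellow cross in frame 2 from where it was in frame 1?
3.8

The yellow cross moved from (5.8, 3.6) to (7.9, 6.8), a distance of √(2.1² + 3.2²) ≈ 3.8.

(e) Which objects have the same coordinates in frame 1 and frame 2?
the green cross, the purple triangle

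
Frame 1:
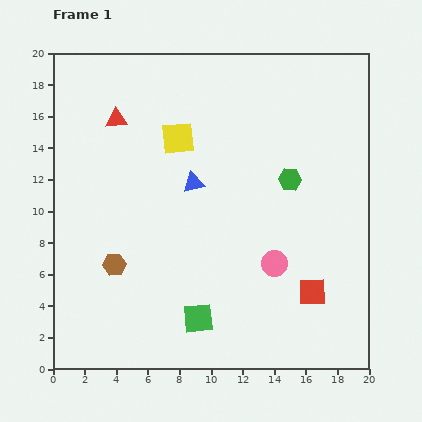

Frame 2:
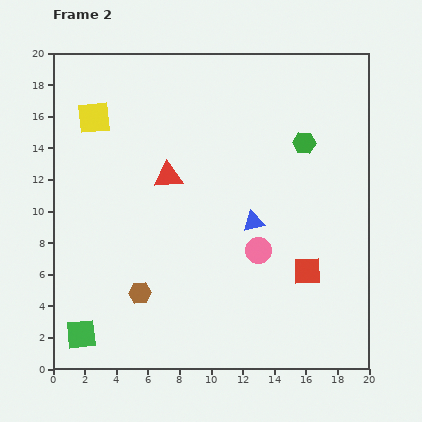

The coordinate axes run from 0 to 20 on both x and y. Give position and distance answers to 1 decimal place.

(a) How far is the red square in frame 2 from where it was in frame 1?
1.3

The red square moved from (16.4, 4.9) to (16.1, 6.2), a distance of √(0.3² + 1.3²) ≈ 1.3.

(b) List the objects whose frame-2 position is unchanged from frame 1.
none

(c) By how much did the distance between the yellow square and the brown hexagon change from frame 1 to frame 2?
+2.6

Distance in frame 1: 8.9. Distance in frame 2: 11.5.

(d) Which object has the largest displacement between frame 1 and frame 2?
the green square

(moved 7.5; next 5.5)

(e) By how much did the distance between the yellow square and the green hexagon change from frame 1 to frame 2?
+5.8

Distance in frame 1: 7.6. Distance in frame 2: 13.4.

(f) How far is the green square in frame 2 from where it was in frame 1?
7.5

The green square moved from (9.2, 3.2) to (1.8, 2.2), a distance of √(7.4² + 1.0²) ≈ 7.5.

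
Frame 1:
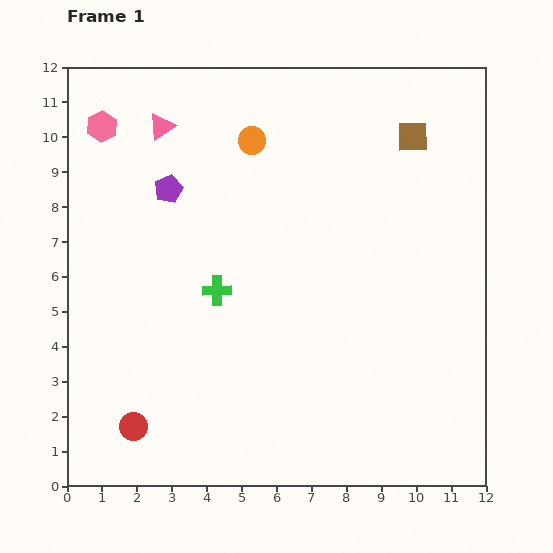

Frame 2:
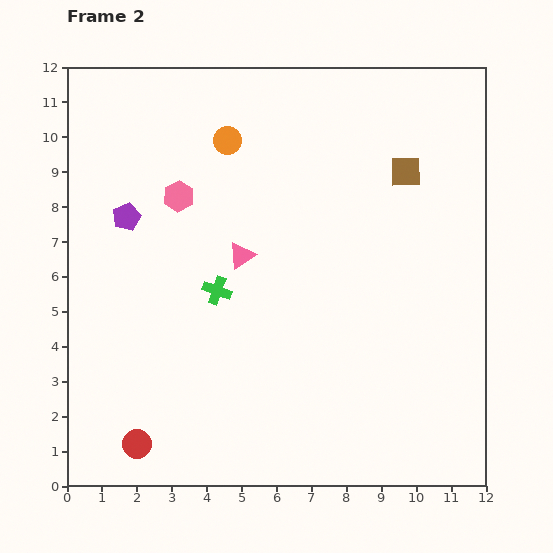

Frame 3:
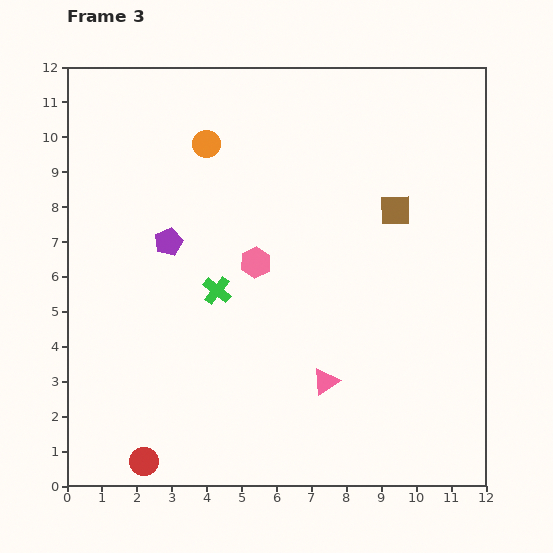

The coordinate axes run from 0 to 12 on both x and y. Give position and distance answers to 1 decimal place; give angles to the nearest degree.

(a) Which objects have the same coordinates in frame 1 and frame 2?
the green cross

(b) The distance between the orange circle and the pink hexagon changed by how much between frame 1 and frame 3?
-0.6

Distance in frame 1: 4.3. Distance in frame 3: 3.7.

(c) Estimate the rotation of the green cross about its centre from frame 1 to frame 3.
39° clockwise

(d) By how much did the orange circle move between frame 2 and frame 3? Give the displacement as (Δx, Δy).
(-0.6, -0.1)

The orange circle was at (4.6, 9.9) in frame 2 and (4.0, 9.8) in frame 3.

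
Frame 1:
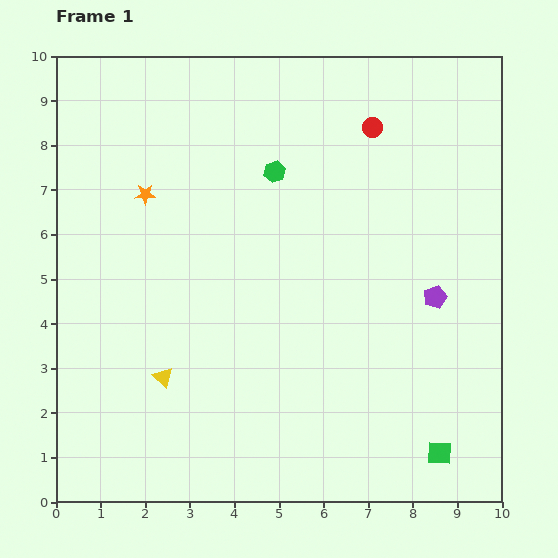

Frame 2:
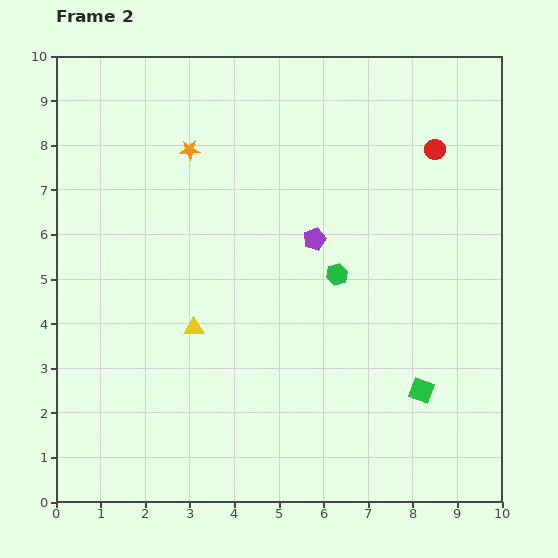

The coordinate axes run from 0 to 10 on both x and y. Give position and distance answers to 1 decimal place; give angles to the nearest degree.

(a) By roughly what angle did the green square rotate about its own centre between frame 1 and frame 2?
18° clockwise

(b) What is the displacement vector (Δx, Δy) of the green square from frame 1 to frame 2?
(-0.4, 1.4)

The green square was at (8.6, 1.1) in frame 1 and (8.2, 2.5) in frame 2.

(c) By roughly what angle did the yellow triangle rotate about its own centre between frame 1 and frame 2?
46° counter-clockwise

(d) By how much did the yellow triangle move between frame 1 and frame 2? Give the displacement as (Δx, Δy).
(0.7, 1.1)

The yellow triangle was at (2.4, 2.8) in frame 1 and (3.1, 3.9) in frame 2.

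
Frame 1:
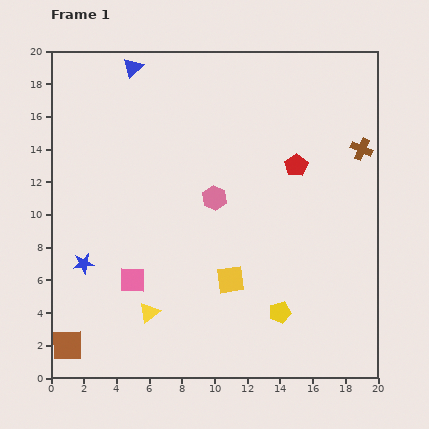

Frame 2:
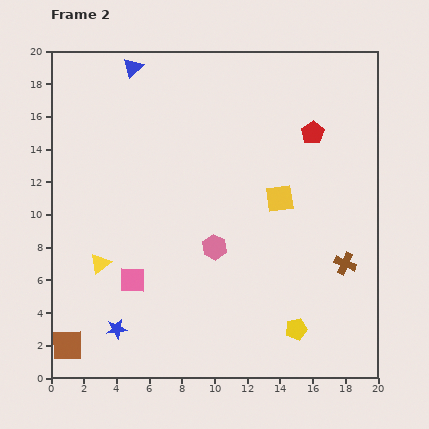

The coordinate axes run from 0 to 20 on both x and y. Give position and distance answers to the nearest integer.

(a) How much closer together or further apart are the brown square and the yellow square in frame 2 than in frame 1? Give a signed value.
+5

Distance in frame 1: 11. Distance in frame 2: 16.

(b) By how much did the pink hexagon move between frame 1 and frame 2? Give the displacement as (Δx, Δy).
(0, -3)

The pink hexagon was at (10, 11) in frame 1 and (10, 8) in frame 2.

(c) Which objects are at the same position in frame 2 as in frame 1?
the brown square, the blue triangle, the pink square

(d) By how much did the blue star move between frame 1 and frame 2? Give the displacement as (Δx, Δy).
(2, -4)

The blue star was at (2, 7) in frame 1 and (4, 3) in frame 2.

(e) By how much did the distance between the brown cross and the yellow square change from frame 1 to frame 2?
-5

Distance in frame 1: 11. Distance in frame 2: 6.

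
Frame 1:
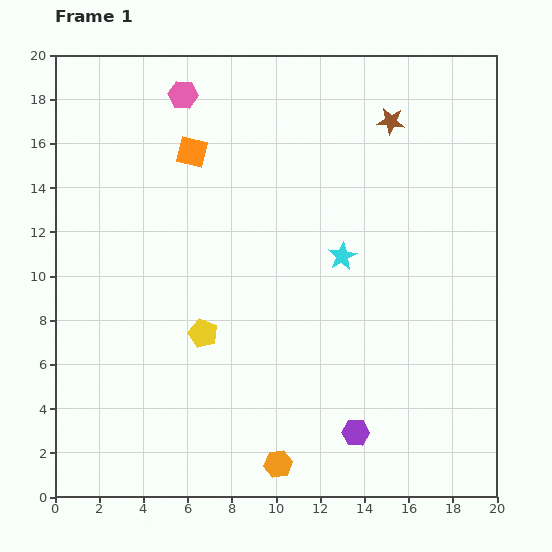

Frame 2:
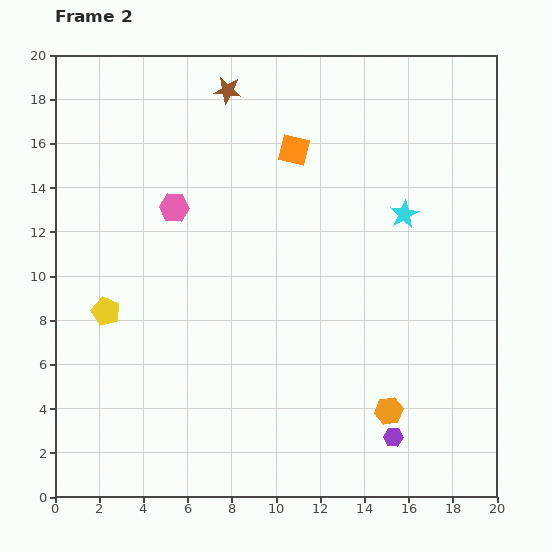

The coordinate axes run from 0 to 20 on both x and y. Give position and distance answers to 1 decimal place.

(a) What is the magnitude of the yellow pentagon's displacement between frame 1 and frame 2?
4.5

The yellow pentagon moved from (6.7, 7.4) to (2.3, 8.4), a distance of √(4.4² + 1.0²) ≈ 4.5.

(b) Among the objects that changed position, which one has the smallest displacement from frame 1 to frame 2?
the purple hexagon

(moved 1.7)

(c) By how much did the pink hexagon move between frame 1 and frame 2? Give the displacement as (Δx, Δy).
(-0.4, -5.1)

The pink hexagon was at (5.8, 18.2) in frame 1 and (5.4, 13.1) in frame 2.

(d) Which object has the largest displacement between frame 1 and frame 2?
the brown star

(moved 7.5; next 5.5)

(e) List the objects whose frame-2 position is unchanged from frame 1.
none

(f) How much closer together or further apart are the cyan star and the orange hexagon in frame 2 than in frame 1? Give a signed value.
-0.9

Distance in frame 1: 9.8. Distance in frame 2: 8.9.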